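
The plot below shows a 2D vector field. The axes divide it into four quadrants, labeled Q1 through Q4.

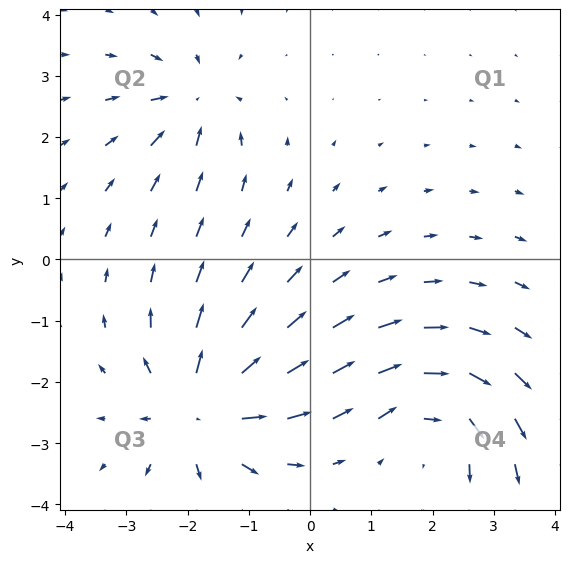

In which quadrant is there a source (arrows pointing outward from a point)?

The source sits at approximately (-1.8, -2.4), which lies in quadrant Q3. The divergence there is about +5, positive as expected for a source.

Q3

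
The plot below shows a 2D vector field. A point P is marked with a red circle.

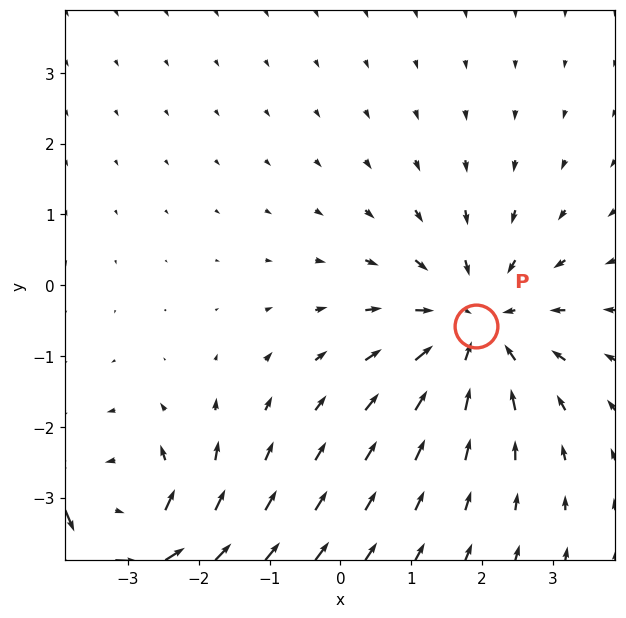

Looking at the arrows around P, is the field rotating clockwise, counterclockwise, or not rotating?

not rotating

Near P at (1.9, -0.6) the arrows show no circulation. The curl there is ≈0.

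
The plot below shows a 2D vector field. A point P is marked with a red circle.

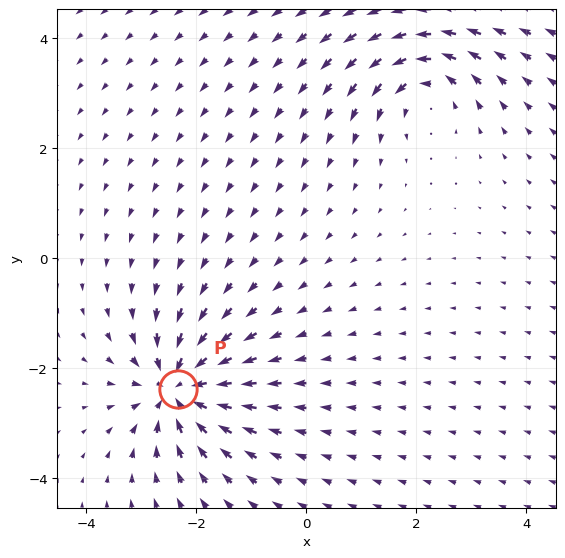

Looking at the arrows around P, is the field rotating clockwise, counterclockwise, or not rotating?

not rotating

Near P at (-2.3, -2.4) the arrows show no circulation. The curl there is ≈0.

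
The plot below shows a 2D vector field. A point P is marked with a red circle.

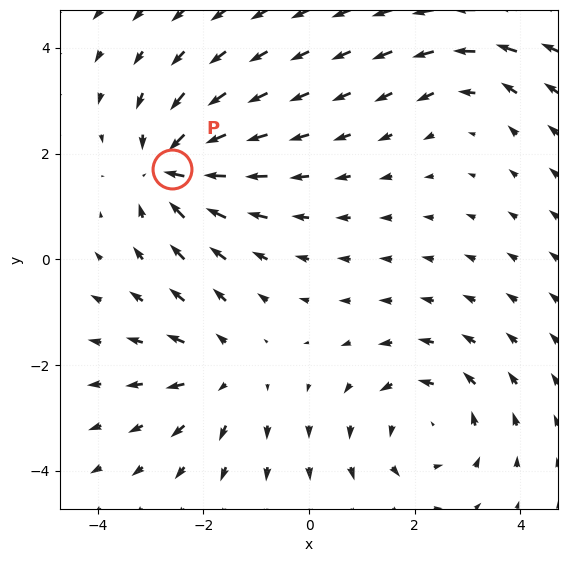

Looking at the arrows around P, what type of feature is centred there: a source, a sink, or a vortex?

At P (-2.6, 1.7) the arrows converge inward. Divergence about -6, curl ≈0 — negative divergence with near-zero curl is a sink.

sink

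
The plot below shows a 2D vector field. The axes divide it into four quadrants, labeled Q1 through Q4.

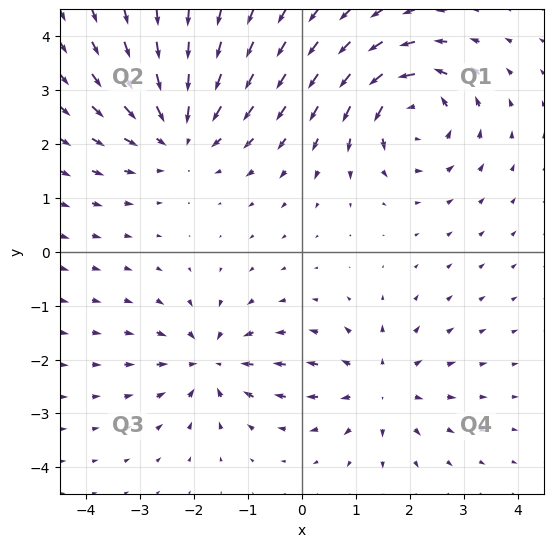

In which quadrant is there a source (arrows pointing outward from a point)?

The source sits at approximately (1.5, -2.5), which lies in quadrant Q4. The divergence there is about +3, positive as expected for a source.

Q4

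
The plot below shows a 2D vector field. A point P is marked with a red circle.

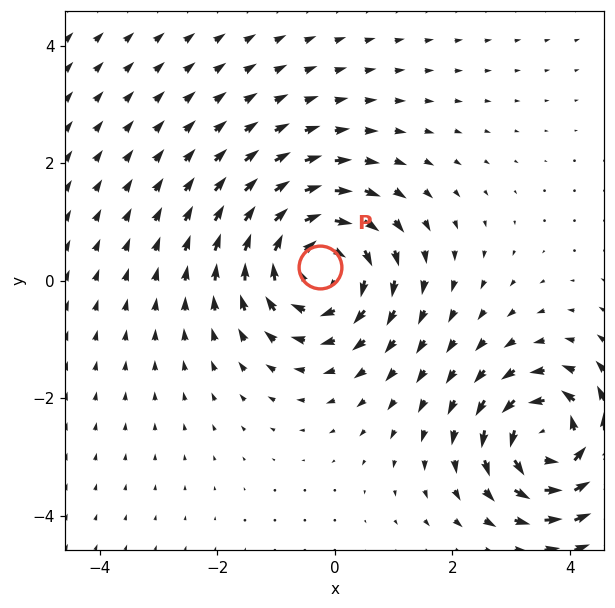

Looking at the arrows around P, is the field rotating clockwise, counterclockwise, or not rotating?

Near P at (-0.3, 0.2) the arrows circulate clockwise. The curl (z-component) there is about -4; negative curl means clockwise rotation.

clockwise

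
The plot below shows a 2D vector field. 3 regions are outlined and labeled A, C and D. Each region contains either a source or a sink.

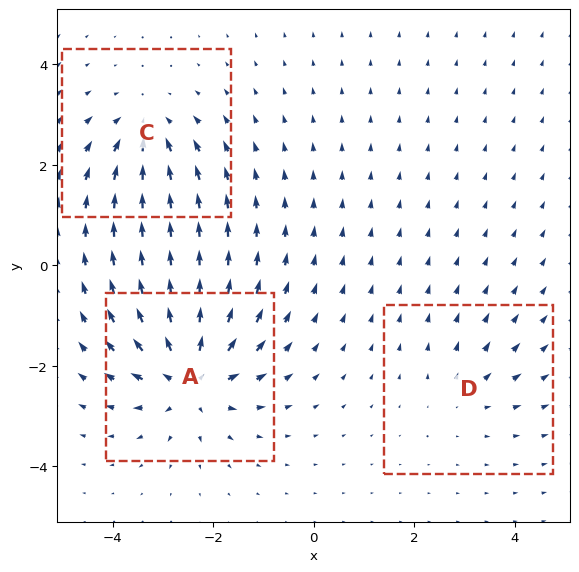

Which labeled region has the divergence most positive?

Divergence at each region's feature centre — A: about +6, C: about -4, D: about +2. Region A is most positive.

A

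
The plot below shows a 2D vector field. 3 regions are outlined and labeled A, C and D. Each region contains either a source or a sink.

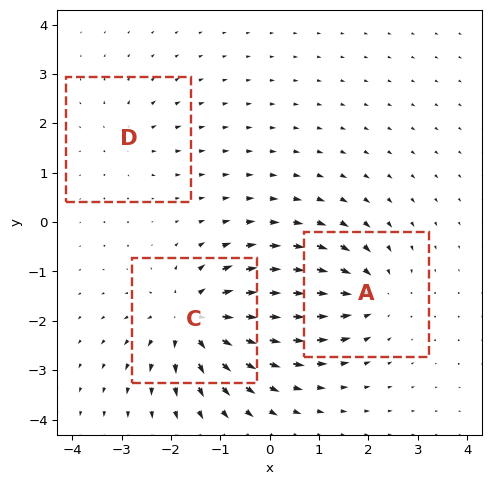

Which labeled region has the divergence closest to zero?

D

Divergence at each region's feature centre — A: about -4, C: about +5, D: about +2. Region D is closest to zero.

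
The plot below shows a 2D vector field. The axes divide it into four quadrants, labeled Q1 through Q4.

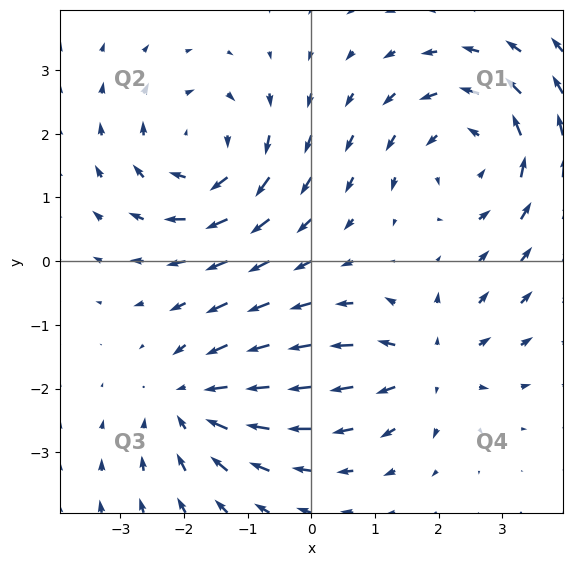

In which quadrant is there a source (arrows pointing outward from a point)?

The source sits at approximately (1.8, -1.6), which lies in quadrant Q4. The divergence there is about +4, positive as expected for a source.

Q4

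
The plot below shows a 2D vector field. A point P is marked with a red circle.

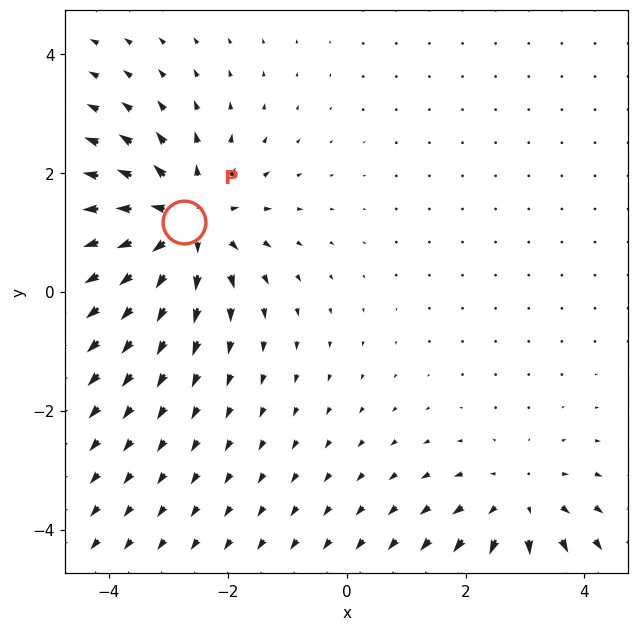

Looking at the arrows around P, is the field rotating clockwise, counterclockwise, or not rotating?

not rotating

Near P at (-2.7, 1.2) the arrows show no circulation. The curl there is ≈0.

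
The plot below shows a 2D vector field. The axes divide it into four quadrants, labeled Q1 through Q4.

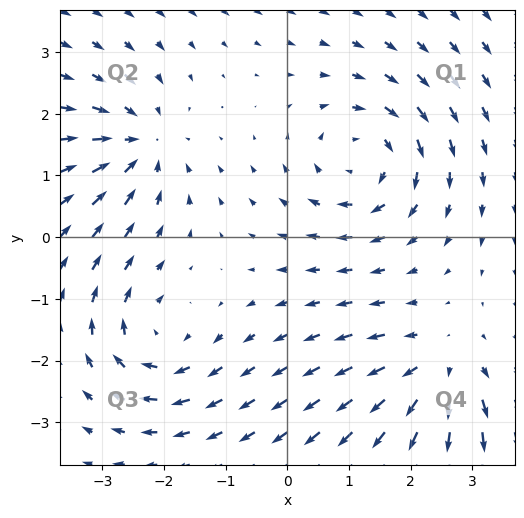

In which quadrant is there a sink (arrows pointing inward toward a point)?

The sink sits at approximately (-2.4, 1.5), which lies in quadrant Q2. The divergence there is about -4, negative as expected for a sink.

Q2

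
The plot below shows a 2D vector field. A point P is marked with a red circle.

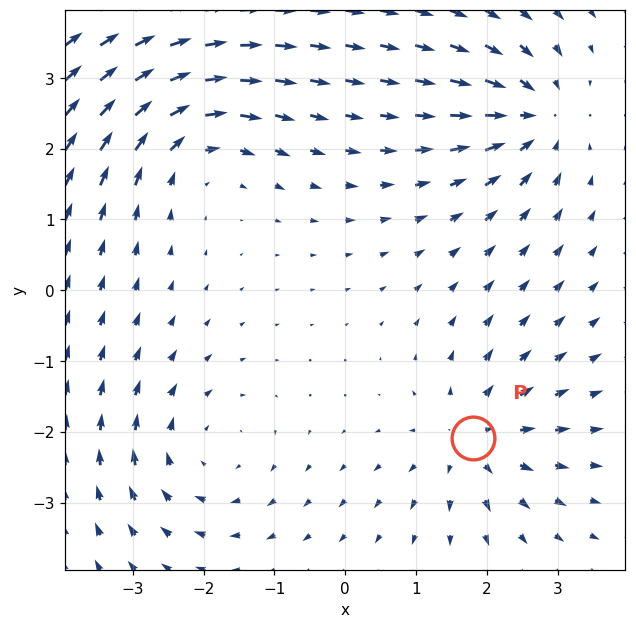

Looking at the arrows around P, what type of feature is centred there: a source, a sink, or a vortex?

At P (1.8, -2.1) the arrows spread outward. Divergence about +3, curl ≈0 — positive divergence with near-zero curl is a source.

source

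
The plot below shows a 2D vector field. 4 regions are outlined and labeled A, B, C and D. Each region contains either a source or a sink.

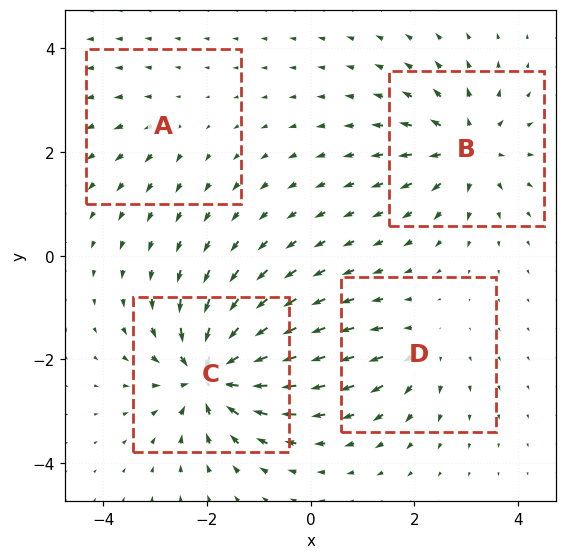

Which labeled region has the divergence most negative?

C

Divergence at each region's feature centre — A: about +2, B: about +6, C: about -9, D: about +4. Region C is most negative.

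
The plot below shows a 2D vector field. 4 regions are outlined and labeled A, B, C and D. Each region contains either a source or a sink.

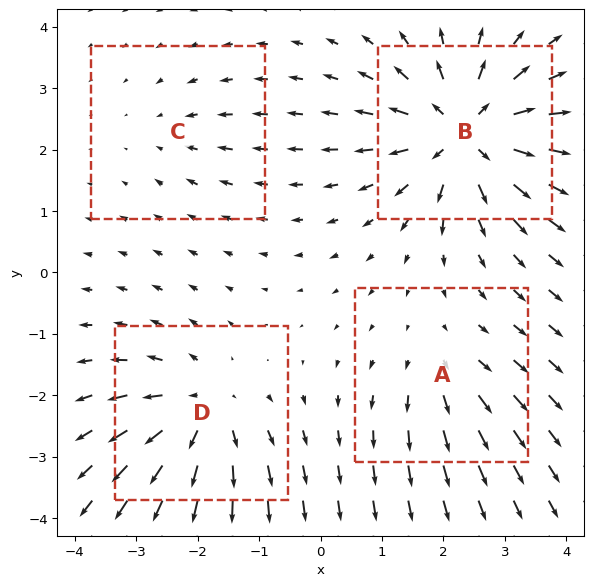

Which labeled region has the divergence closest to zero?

Divergence at each region's feature centre — A: about +3, B: about +8, C: about -2, D: about +6. Region C is closest to zero.

C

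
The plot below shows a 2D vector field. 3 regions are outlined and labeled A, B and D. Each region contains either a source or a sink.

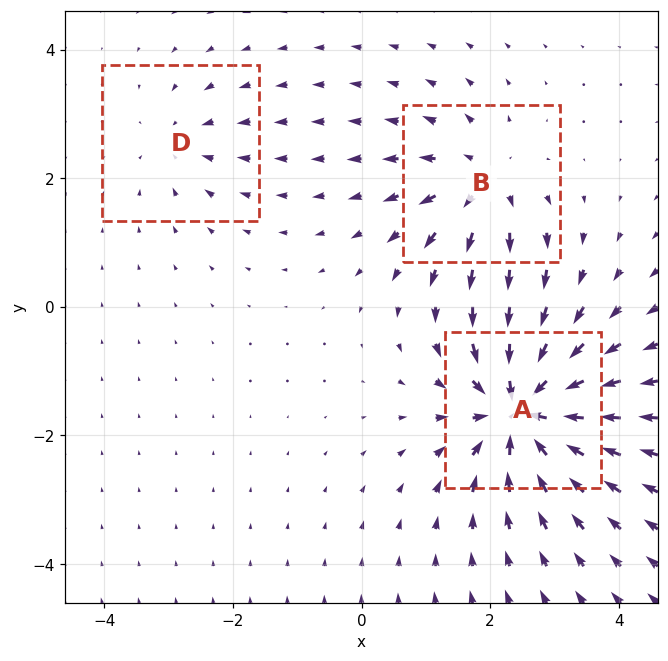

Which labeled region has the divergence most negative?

Divergence at each region's feature centre — A: about -7, B: about +4, D: about -2. Region A is most negative.

A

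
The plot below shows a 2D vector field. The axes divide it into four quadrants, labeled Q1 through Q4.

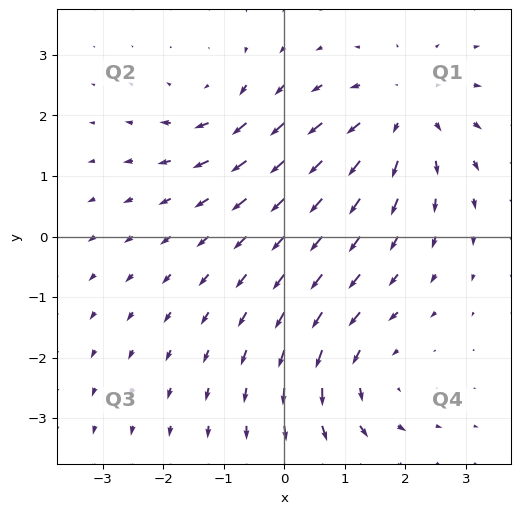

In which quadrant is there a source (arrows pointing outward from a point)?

Q1

The source sits at approximately (2.0, 2.0), which lies in quadrant Q1. The divergence there is about +4, positive as expected for a source.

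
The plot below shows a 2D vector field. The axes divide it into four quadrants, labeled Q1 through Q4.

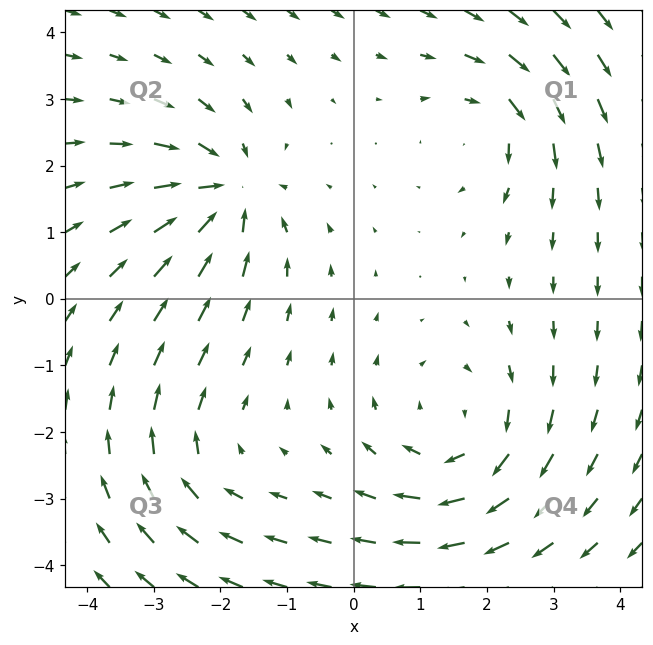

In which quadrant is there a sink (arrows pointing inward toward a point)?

The sink sits at approximately (-1.9, 1.6), which lies in quadrant Q2. The divergence there is about -5, negative as expected for a sink.

Q2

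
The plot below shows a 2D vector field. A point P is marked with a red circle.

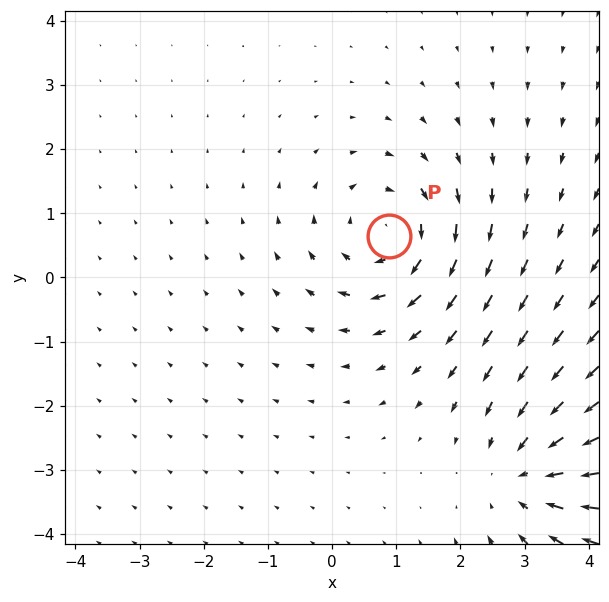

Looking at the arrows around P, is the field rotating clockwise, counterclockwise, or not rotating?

clockwise

Near P at (0.9, 0.6) the arrows circulate clockwise. The curl (z-component) there is about -4; negative curl means clockwise rotation.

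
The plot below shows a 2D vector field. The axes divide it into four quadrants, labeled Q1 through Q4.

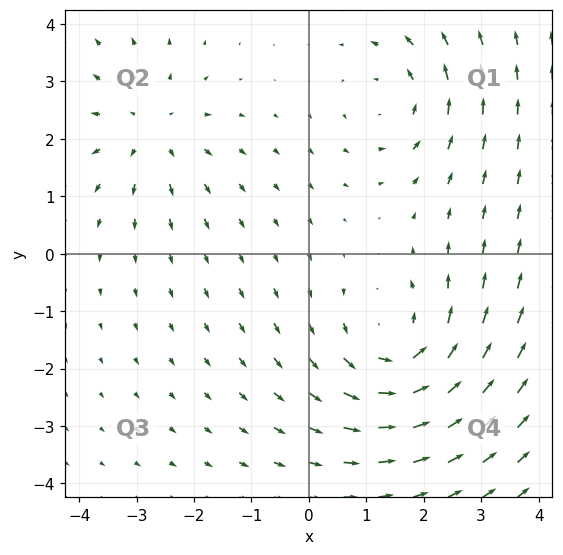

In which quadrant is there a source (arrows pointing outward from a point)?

Q2

The source sits at approximately (-2.8, 2.1), which lies in quadrant Q2. The divergence there is about +3, positive as expected for a source.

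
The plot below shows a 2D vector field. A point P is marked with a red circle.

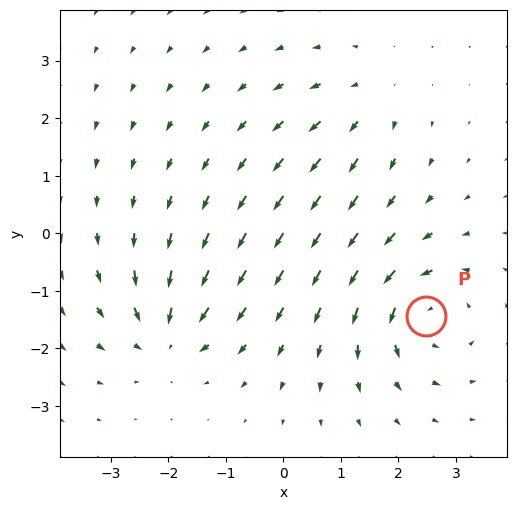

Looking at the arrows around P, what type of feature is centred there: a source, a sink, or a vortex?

At P (2.5, -1.4) the arrows circulate counterclockwise. Divergence ≈0, curl about +5 — near-zero divergence with nonzero curl is a vortex.

vortex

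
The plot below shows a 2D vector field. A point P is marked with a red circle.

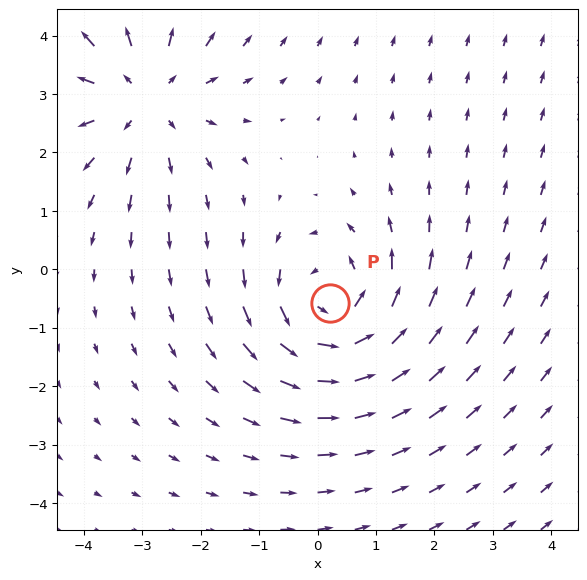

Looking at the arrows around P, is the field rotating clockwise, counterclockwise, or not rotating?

counterclockwise

Near P at (0.2, -0.6) the arrows circulate counterclockwise. The curl (z-component) there is about +3; positive curl means counterclockwise rotation.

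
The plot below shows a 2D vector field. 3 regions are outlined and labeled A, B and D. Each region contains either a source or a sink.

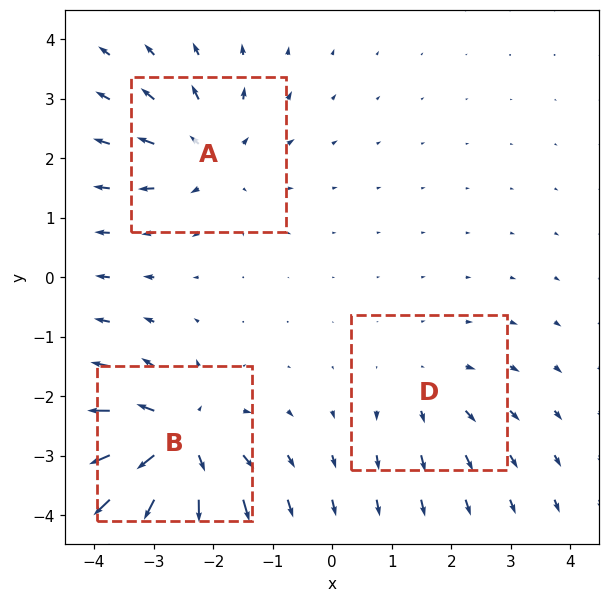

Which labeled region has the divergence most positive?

B

Divergence at each region's feature centre — A: about +3, B: about +6, D: about +2. Region B is most positive.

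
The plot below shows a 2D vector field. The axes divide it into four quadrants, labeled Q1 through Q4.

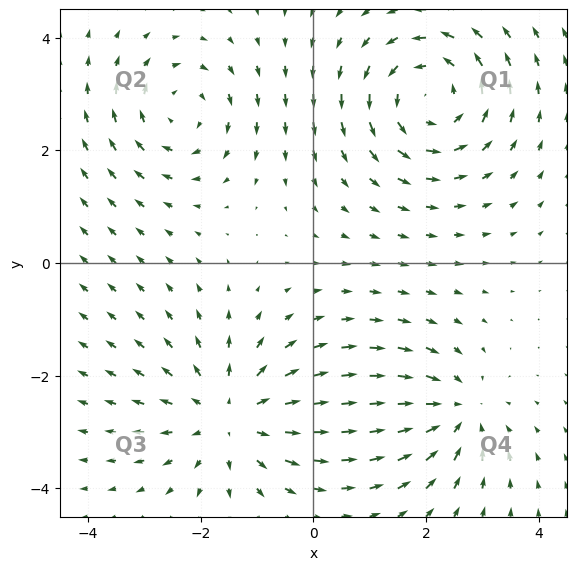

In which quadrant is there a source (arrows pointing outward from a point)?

Q3

The source sits at approximately (-1.5, -2.7), which lies in quadrant Q3. The divergence there is about +3, positive as expected for a source.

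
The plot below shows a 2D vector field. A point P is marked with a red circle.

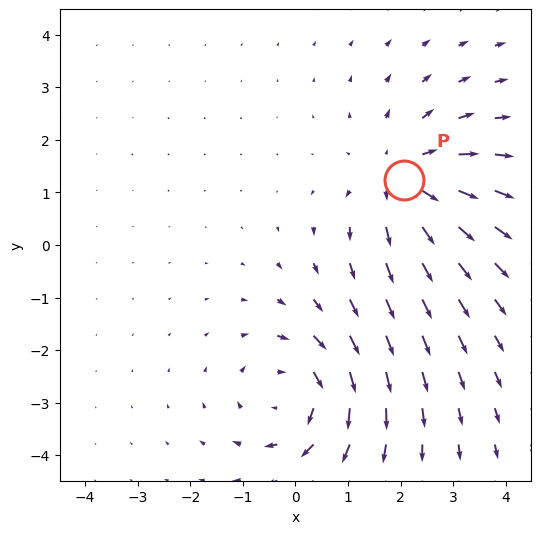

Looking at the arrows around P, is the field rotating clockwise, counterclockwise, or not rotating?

not rotating

Near P at (2.1, 1.2) the arrows show no circulation. The curl there is ≈0.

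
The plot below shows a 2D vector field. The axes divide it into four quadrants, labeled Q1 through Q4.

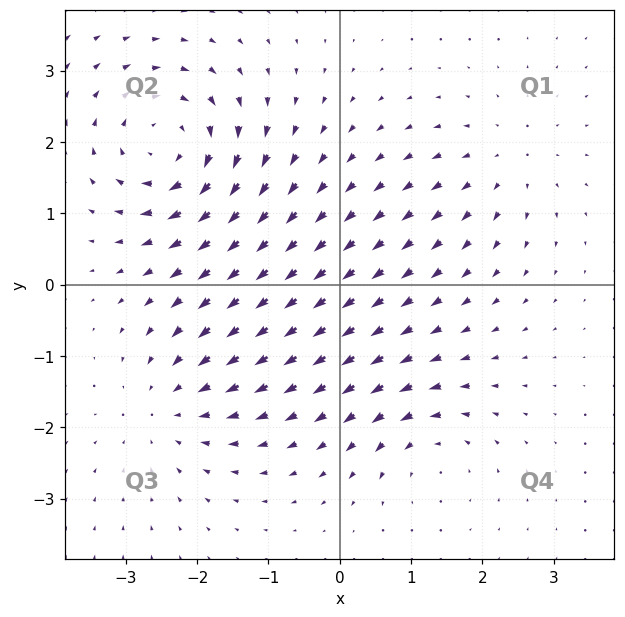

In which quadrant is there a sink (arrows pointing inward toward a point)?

The sink sits at approximately (-2.4, -1.7), which lies in quadrant Q3. The divergence there is about -3, negative as expected for a sink.

Q3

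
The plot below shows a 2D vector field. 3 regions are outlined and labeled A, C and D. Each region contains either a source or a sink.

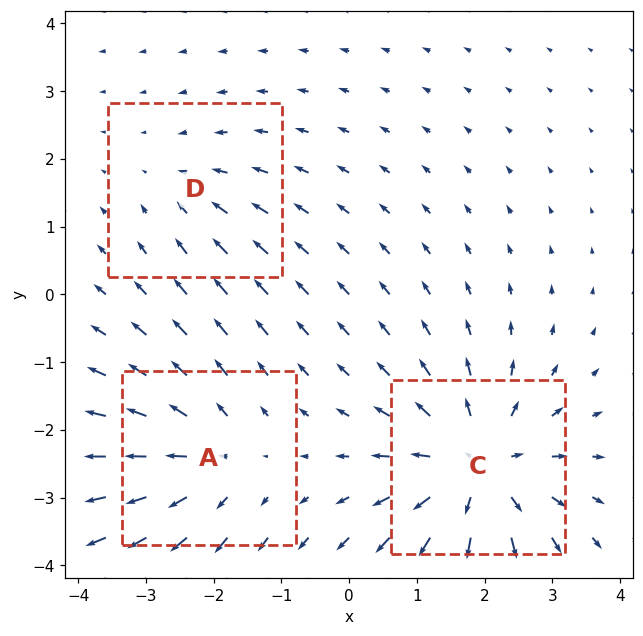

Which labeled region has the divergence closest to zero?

Divergence at each region's feature centre — A: about +3, C: about +5, D: about -2. Region D is closest to zero.

D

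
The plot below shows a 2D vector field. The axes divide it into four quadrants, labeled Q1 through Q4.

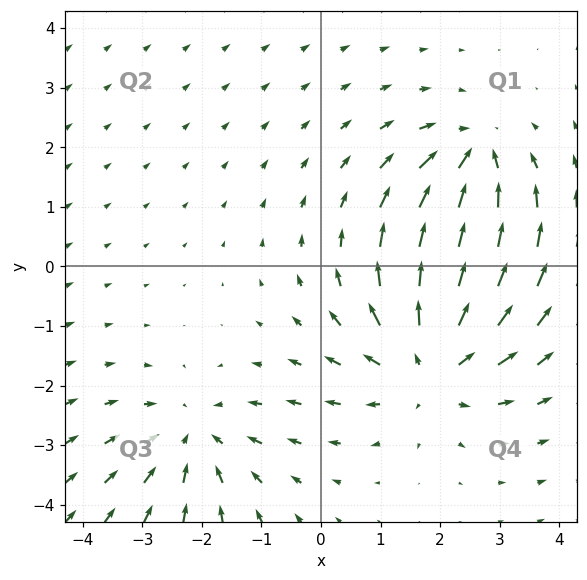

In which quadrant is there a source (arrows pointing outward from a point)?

Q4

The source sits at approximately (1.8, -1.6), which lies in quadrant Q4. The divergence there is about +4, positive as expected for a source.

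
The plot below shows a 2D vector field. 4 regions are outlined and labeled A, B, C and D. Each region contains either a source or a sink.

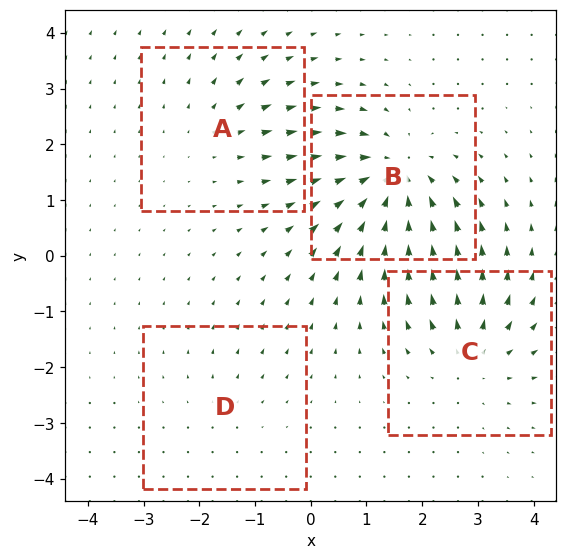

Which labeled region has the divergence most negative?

Divergence at each region's feature centre — A: about +3, B: about -7, C: about +5, D: about +2. Region B is most negative.

B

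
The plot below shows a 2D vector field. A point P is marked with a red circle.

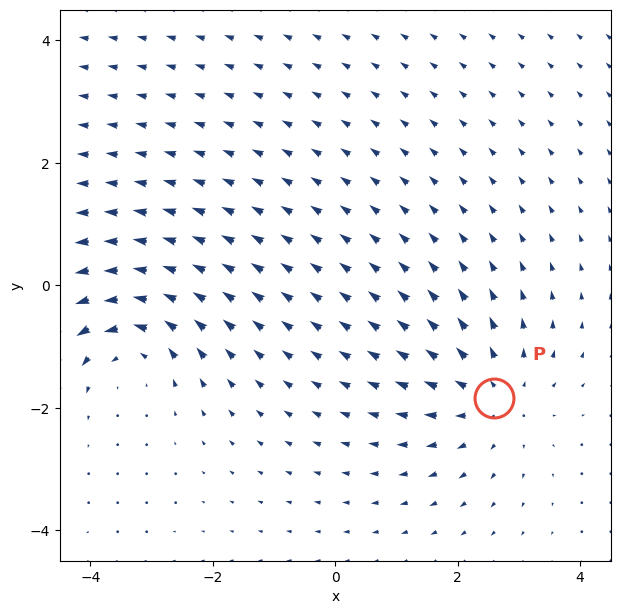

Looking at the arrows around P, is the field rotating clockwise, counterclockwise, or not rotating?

not rotating

Near P at (2.6, -1.8) the arrows show no circulation. The curl there is ≈0.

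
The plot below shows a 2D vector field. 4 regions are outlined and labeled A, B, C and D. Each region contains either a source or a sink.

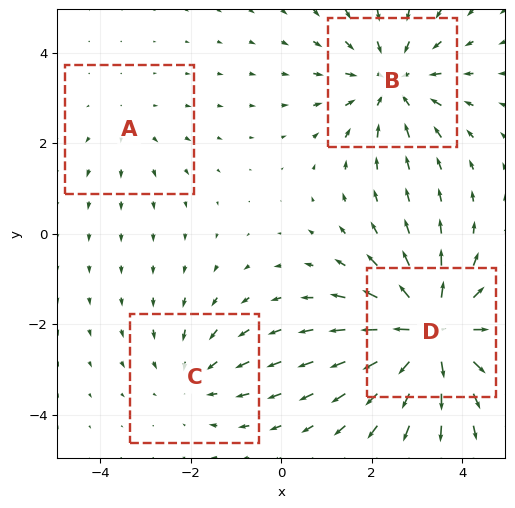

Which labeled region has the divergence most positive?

D

Divergence at each region's feature centre — A: about +2, B: about -4, C: about -3, D: about +6. Region D is most positive.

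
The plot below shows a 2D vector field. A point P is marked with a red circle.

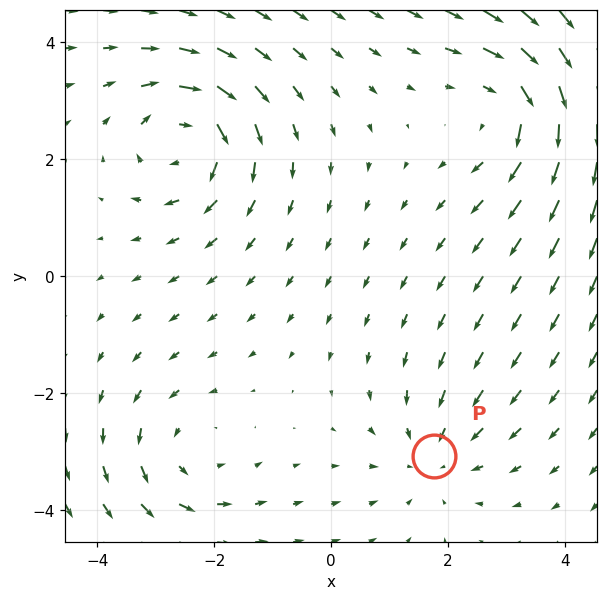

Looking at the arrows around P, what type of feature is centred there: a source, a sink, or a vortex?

sink

At P (1.8, -3.1) the arrows converge inward. Divergence about -2, curl ≈0 — negative divergence with near-zero curl is a sink.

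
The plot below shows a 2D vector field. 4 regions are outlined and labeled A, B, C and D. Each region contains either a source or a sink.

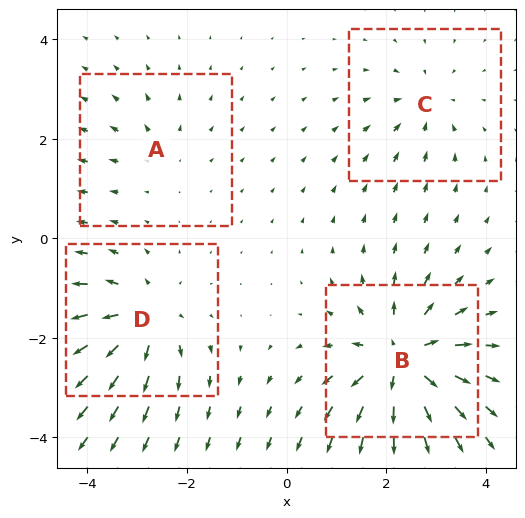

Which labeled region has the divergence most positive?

B

Divergence at each region's feature centre — A: about +2, B: about +8, C: about -3, D: about +5. Region B is most positive.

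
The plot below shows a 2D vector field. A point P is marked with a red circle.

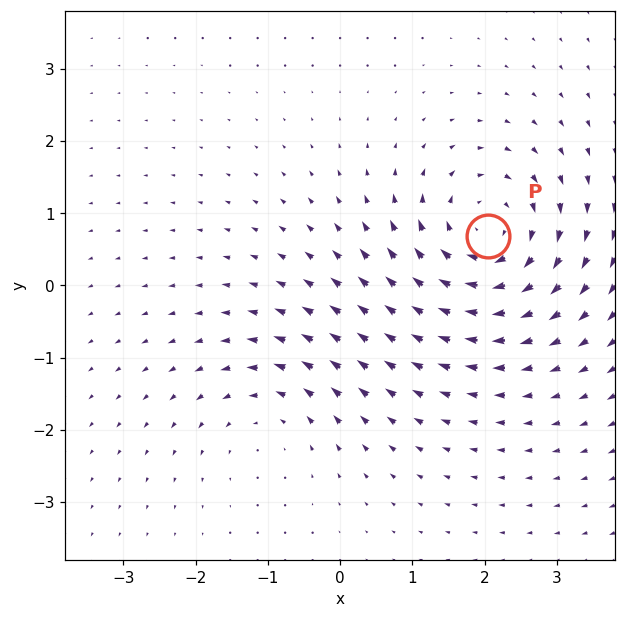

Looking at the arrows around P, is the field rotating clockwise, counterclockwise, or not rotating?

Near P at (2.1, 0.7) the arrows circulate clockwise. The curl (z-component) there is about -4; negative curl means clockwise rotation.

clockwise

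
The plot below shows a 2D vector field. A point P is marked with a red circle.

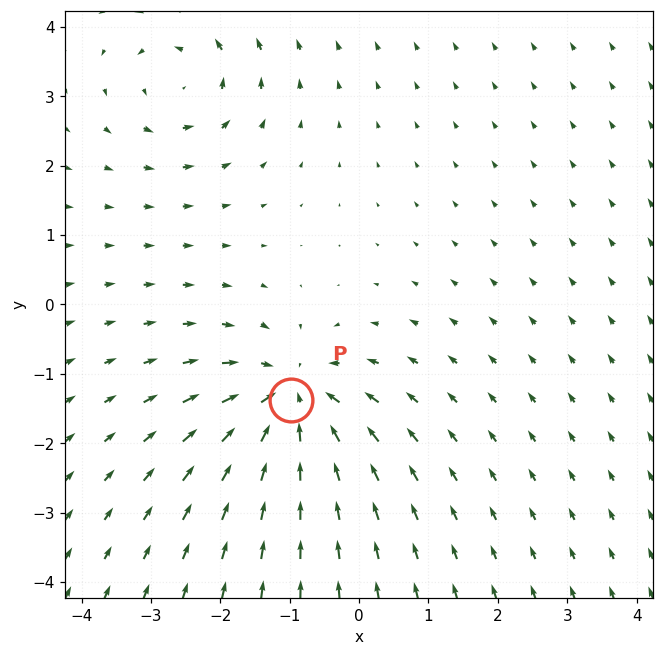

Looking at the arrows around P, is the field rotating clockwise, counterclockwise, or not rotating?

not rotating

Near P at (-1.0, -1.4) the arrows show no circulation. The curl there is ≈0.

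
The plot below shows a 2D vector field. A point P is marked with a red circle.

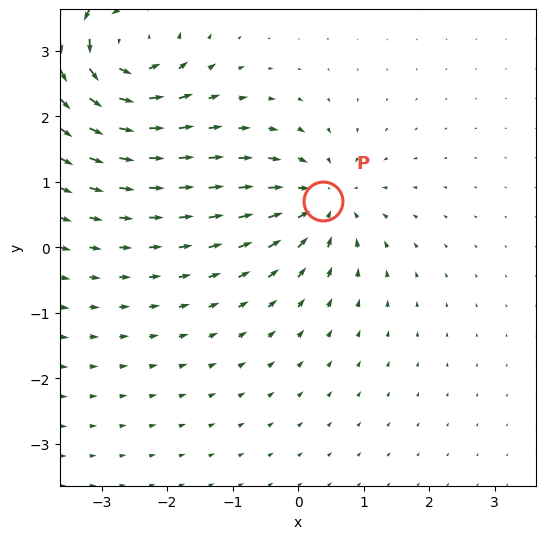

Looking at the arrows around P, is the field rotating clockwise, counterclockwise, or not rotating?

not rotating

Near P at (0.4, 0.7) the arrows show no circulation. The curl there is ≈0.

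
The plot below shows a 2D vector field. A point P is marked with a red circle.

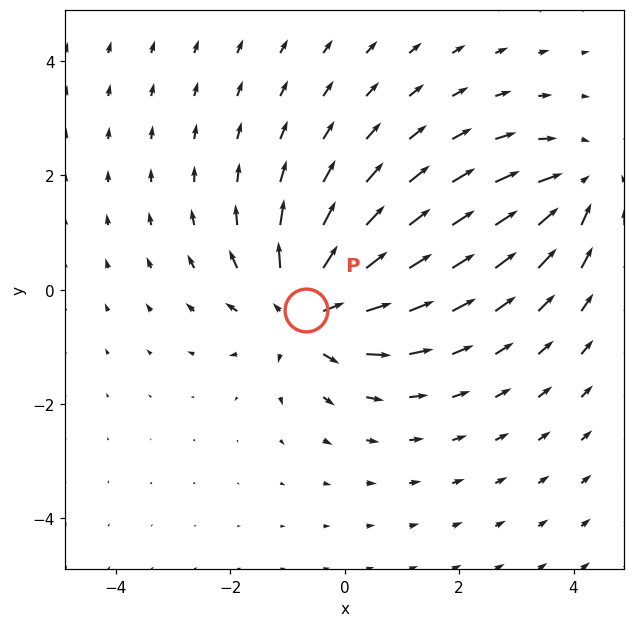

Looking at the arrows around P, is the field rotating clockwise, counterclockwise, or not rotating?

not rotating

Near P at (-0.7, -0.4) the arrows show no circulation. The curl there is ≈0.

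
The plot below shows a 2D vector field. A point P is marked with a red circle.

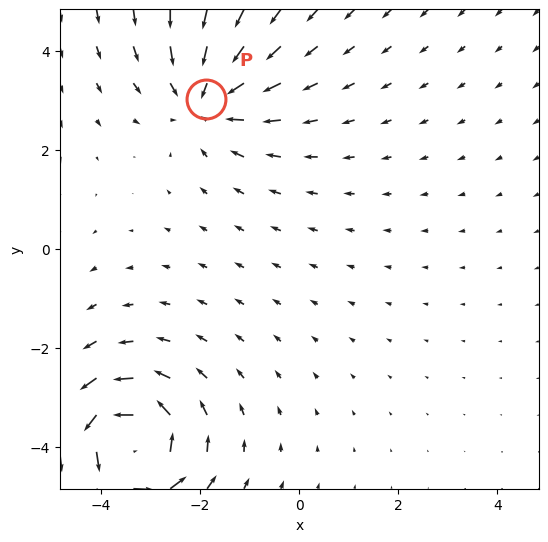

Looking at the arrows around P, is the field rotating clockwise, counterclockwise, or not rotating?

not rotating

Near P at (-1.9, 3.0) the arrows show no circulation. The curl there is ≈0.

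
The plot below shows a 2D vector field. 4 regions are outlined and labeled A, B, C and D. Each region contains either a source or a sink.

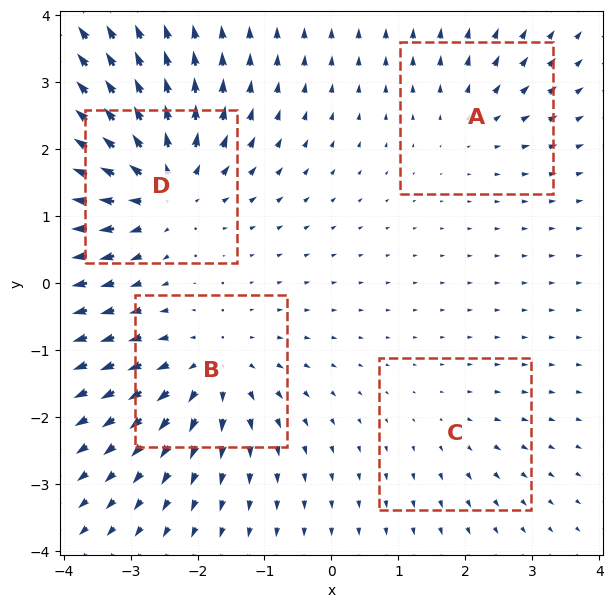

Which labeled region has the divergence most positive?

Divergence at each region's feature centre — A: about +3, B: about +6, C: about +2, D: about +8. Region D is most positive.

D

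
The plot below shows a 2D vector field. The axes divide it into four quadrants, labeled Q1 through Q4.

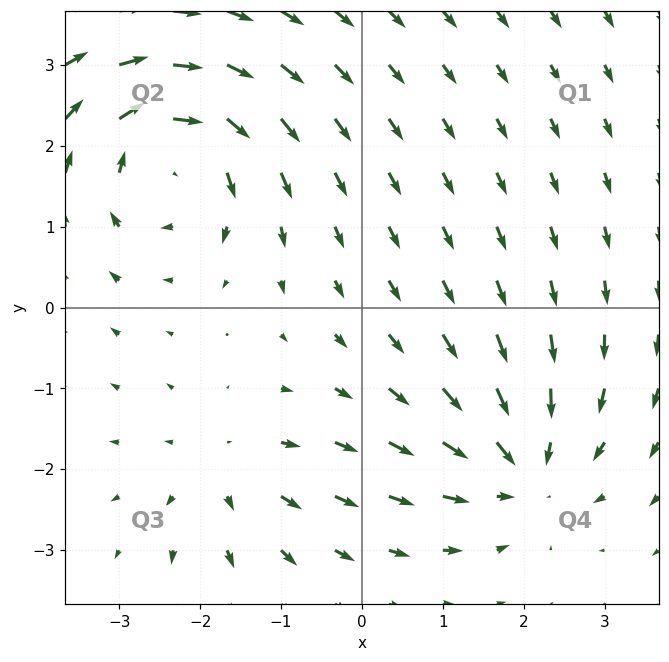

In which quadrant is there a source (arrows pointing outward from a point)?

The source sits at approximately (-1.7, -2.0), which lies in quadrant Q3. The divergence there is about +3, positive as expected for a source.

Q3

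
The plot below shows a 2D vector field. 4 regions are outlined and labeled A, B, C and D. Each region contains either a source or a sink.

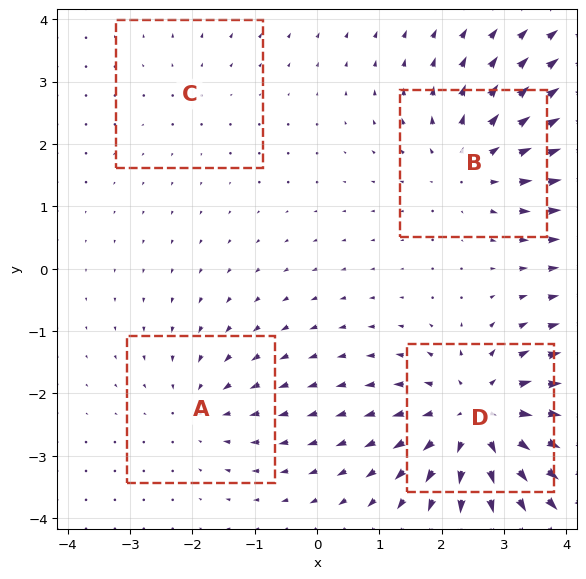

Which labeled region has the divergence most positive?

D

Divergence at each region's feature centre — A: about -3, B: about +4, C: about +2, D: about +6. Region D is most positive.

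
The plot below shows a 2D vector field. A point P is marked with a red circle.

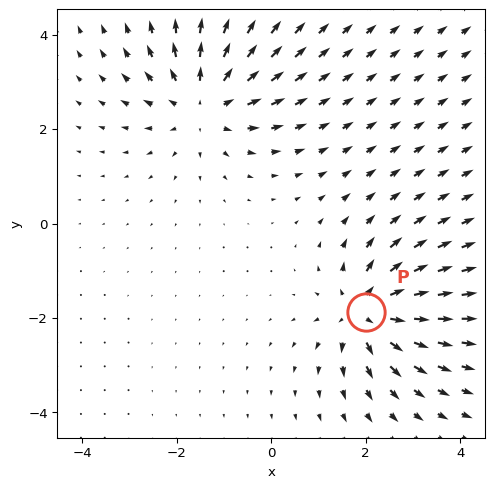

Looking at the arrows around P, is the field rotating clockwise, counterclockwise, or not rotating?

Near P at (2.0, -1.9) the arrows show no circulation. The curl there is ≈0.

not rotating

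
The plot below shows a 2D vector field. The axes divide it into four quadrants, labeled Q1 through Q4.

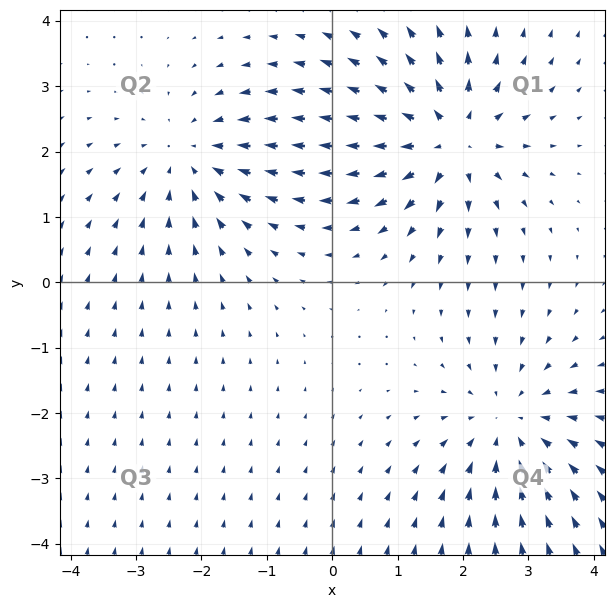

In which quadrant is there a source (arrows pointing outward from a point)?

Q1

The source sits at approximately (1.8, 2.2), which lies in quadrant Q1. The divergence there is about +6, positive as expected for a source.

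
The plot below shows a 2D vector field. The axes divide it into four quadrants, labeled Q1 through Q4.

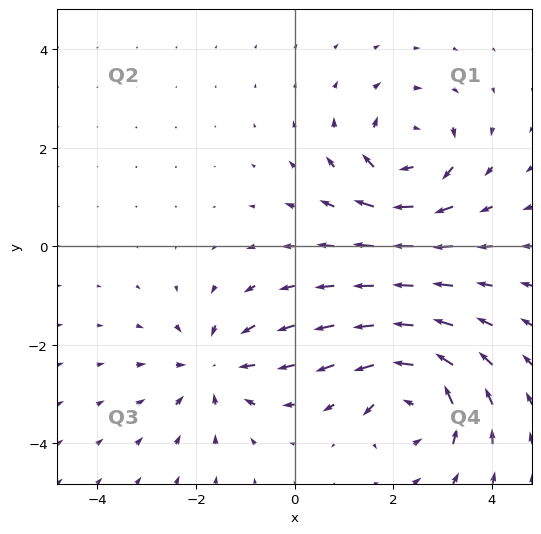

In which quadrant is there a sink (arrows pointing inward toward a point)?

Q3

The sink sits at approximately (-1.6, -2.5), which lies in quadrant Q3. The divergence there is about -3, negative as expected for a sink.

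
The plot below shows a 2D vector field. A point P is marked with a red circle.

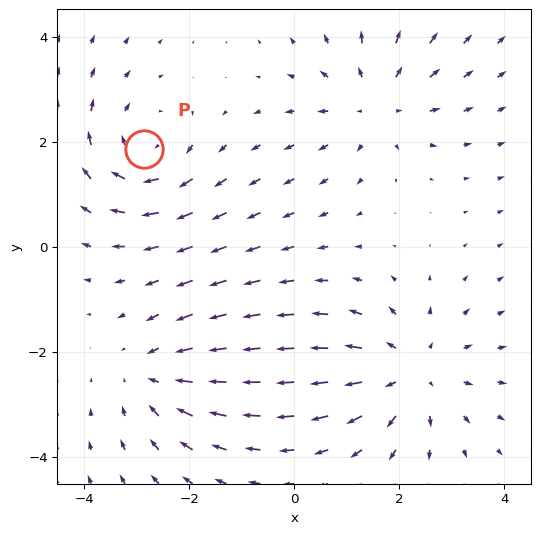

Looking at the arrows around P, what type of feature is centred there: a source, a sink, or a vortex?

vortex

At P (-2.9, 1.8) the arrows circulate clockwise. Divergence ≈0, curl about -4 — near-zero divergence with nonzero curl is a vortex.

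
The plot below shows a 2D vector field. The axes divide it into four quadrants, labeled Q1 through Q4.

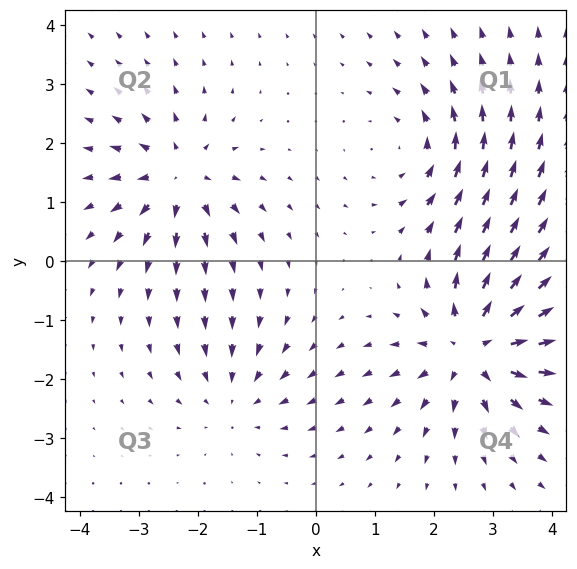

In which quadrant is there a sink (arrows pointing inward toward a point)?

The sink sits at approximately (-1.4, -2.3), which lies in quadrant Q3. The divergence there is about -3, negative as expected for a sink.

Q3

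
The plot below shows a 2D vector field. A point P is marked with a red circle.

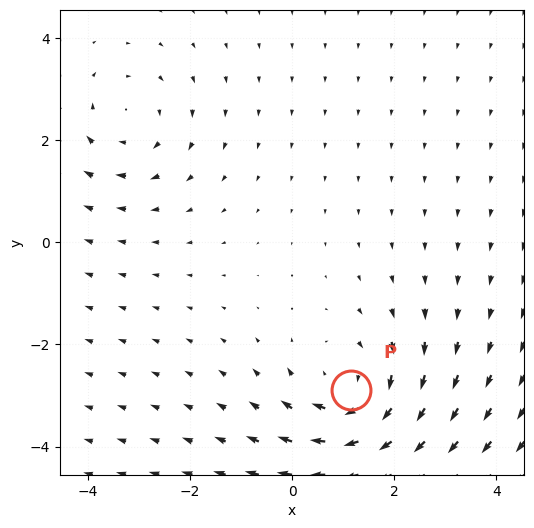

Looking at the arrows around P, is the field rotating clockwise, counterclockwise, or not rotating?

Near P at (1.2, -2.9) the arrows circulate clockwise. The curl (z-component) there is about -3; negative curl means clockwise rotation.

clockwise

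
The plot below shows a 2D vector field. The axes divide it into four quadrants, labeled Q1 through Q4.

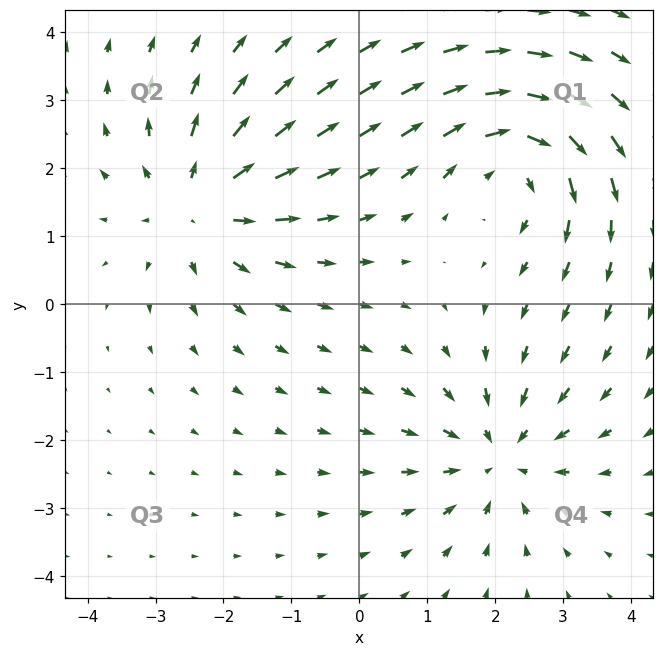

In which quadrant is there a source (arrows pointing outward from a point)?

The source sits at approximately (-2.4, 1.5), which lies in quadrant Q2. The divergence there is about +4, positive as expected for a source.

Q2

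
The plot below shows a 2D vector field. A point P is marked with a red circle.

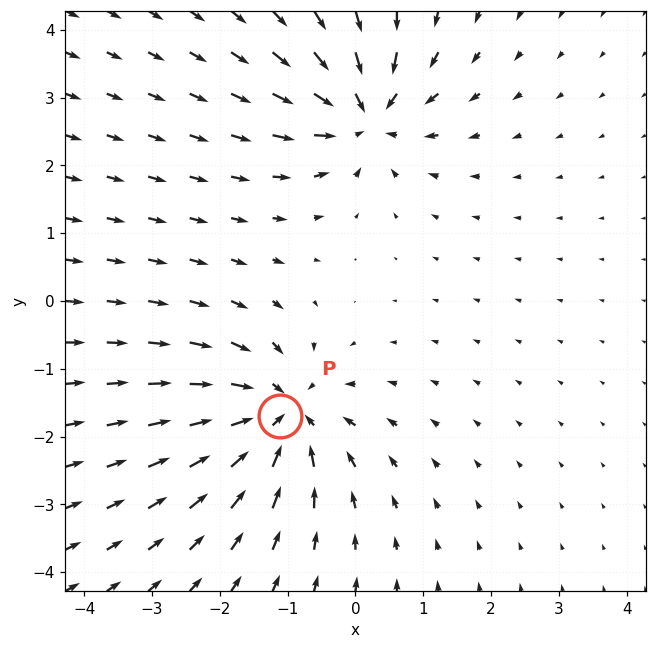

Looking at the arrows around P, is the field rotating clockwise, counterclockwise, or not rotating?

Near P at (-1.1, -1.7) the arrows show no circulation. The curl there is ≈0.

not rotating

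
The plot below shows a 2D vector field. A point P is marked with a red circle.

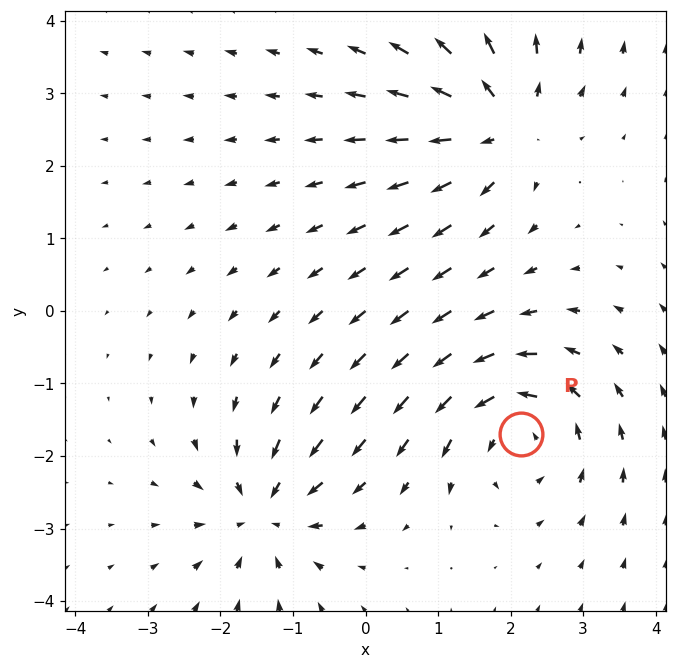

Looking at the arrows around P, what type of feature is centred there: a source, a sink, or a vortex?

At P (2.1, -1.7) the arrows circulate counterclockwise. Divergence ≈0, curl about +5 — near-zero divergence with nonzero curl is a vortex.

vortex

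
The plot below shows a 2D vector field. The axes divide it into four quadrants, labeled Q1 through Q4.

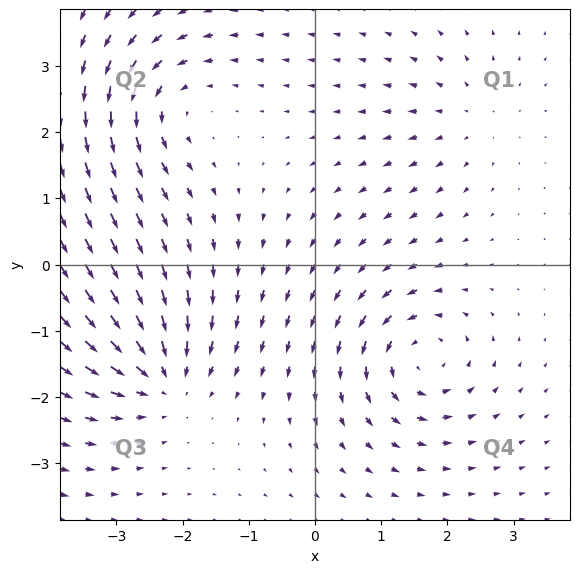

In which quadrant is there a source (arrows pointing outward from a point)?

The source sits at approximately (2.4, 2.2), which lies in quadrant Q1. The divergence there is about +3, positive as expected for a source.

Q1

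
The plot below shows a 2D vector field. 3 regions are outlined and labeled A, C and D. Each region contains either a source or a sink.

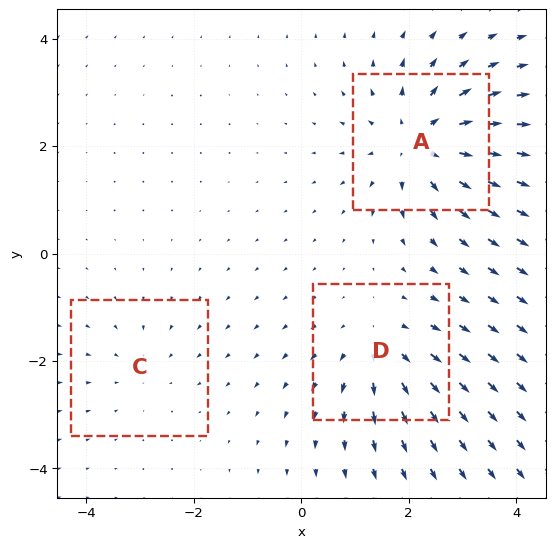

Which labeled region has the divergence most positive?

A

Divergence at each region's feature centre — A: about +5, C: about -2, D: about +3. Region A is most positive.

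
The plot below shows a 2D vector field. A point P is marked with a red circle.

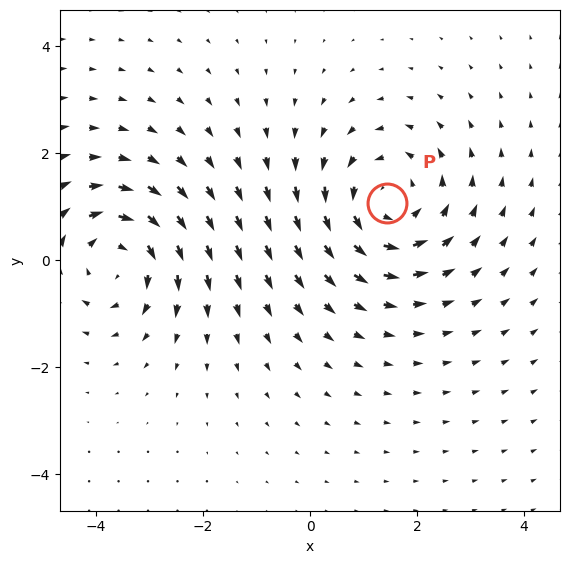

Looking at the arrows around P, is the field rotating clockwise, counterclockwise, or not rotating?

Near P at (1.4, 1.1) the arrows circulate counterclockwise. The curl (z-component) there is about +3; positive curl means counterclockwise rotation.

counterclockwise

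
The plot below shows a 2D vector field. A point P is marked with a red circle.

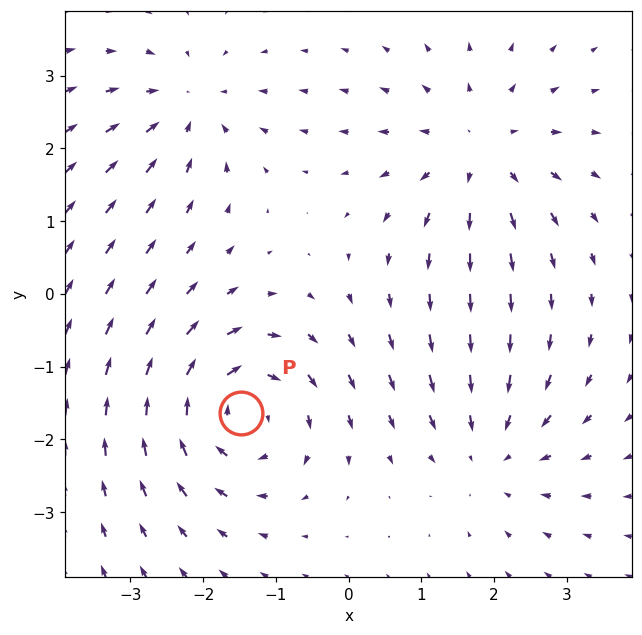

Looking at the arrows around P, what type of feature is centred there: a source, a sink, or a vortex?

At P (-1.5, -1.6) the arrows circulate clockwise. Divergence ≈0, curl about -5 — near-zero divergence with nonzero curl is a vortex.

vortex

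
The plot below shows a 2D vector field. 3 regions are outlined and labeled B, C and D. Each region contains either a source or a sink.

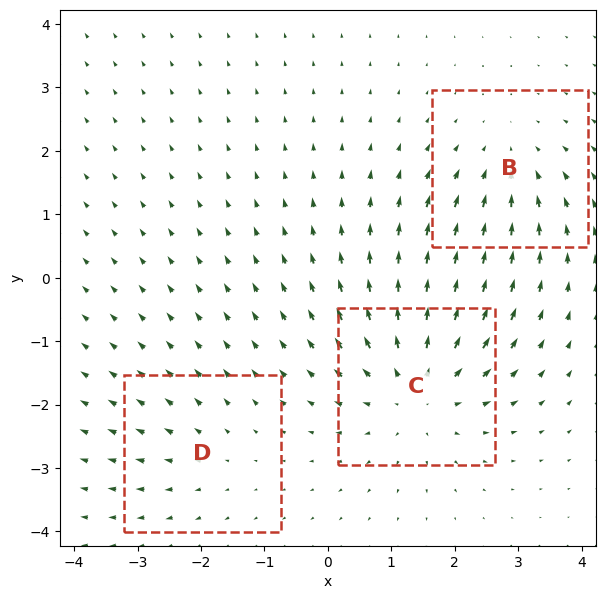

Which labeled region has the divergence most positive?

Divergence at each region's feature centre — B: about -3, C: about +4, D: about +2. Region C is most positive.

C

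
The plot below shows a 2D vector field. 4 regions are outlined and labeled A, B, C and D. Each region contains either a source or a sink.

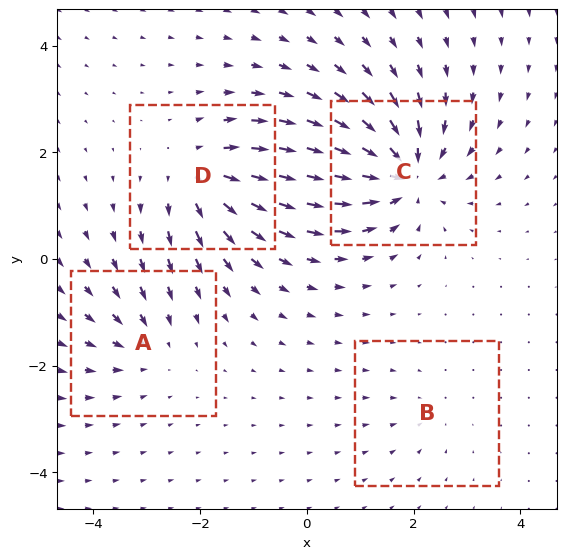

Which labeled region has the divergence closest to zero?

B

Divergence at each region's feature centre — A: about -4, B: about -2, C: about -8, D: about +6. Region B is closest to zero.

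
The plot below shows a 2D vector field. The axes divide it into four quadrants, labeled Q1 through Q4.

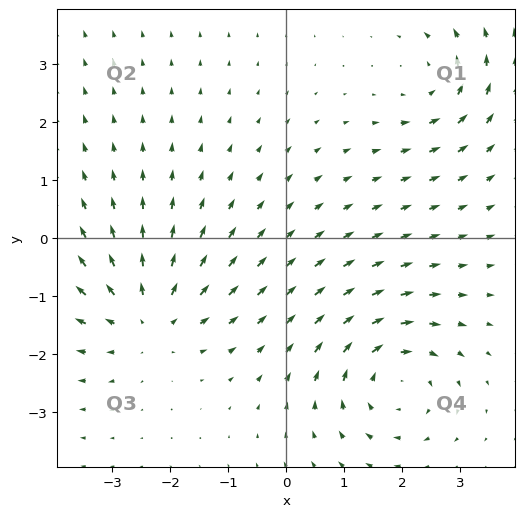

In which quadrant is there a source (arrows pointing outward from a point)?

The source sits at approximately (-2.4, -1.4), which lies in quadrant Q3. The divergence there is about +5, positive as expected for a source.

Q3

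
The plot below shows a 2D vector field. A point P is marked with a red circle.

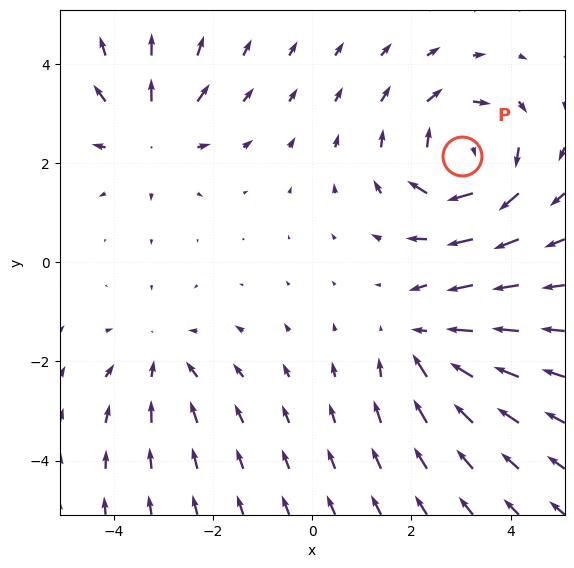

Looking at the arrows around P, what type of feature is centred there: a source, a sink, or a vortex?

vortex

At P (3.0, 2.1) the arrows circulate clockwise. Divergence ≈0, curl about -5 — near-zero divergence with nonzero curl is a vortex.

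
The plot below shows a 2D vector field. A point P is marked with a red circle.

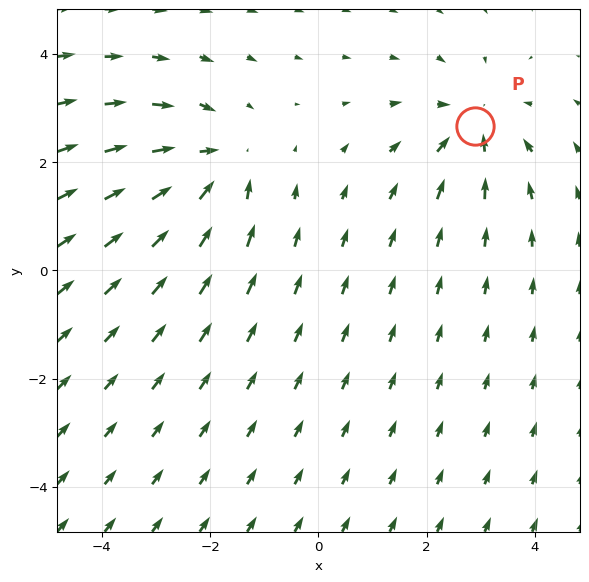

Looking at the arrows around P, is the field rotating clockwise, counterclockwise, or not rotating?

not rotating

Near P at (2.9, 2.7) the arrows show no circulation. The curl there is ≈0.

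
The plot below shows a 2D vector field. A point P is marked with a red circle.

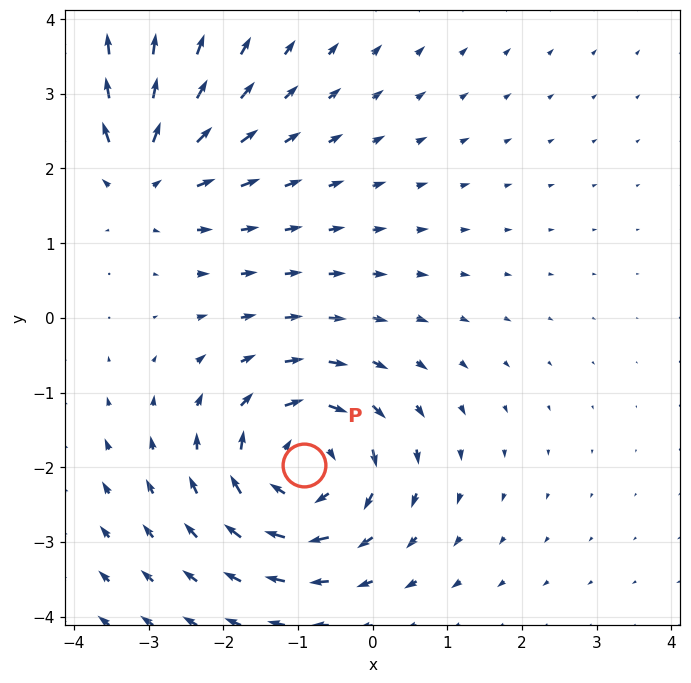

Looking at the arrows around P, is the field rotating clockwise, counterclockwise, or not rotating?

Near P at (-0.9, -2.0) the arrows circulate clockwise. The curl (z-component) there is about -5; negative curl means clockwise rotation.

clockwise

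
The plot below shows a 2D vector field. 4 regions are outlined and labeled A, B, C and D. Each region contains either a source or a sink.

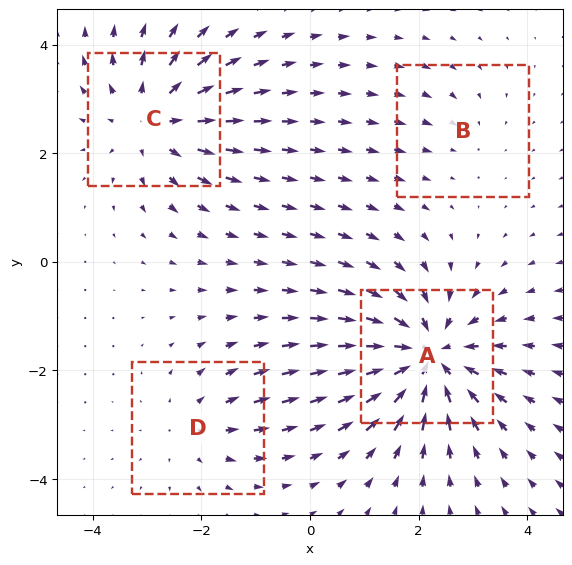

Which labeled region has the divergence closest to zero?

Divergence at each region's feature centre — A: about -7, B: about -2, C: about +5, D: about +3. Region B is closest to zero.

B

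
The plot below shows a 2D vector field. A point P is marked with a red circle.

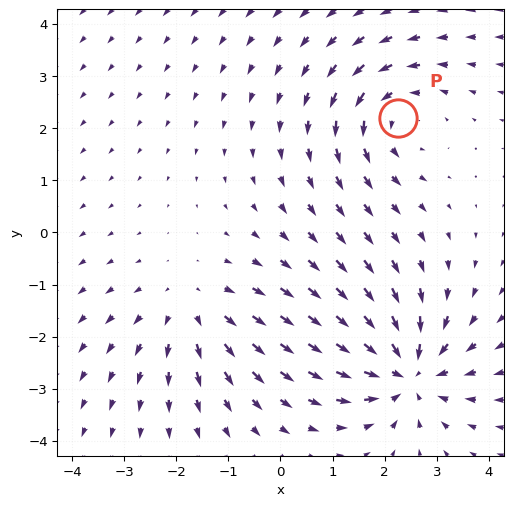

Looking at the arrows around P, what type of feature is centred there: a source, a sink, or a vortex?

vortex

At P (2.2, 2.2) the arrows circulate counterclockwise. Divergence ≈0, curl about +3 — near-zero divergence with nonzero curl is a vortex.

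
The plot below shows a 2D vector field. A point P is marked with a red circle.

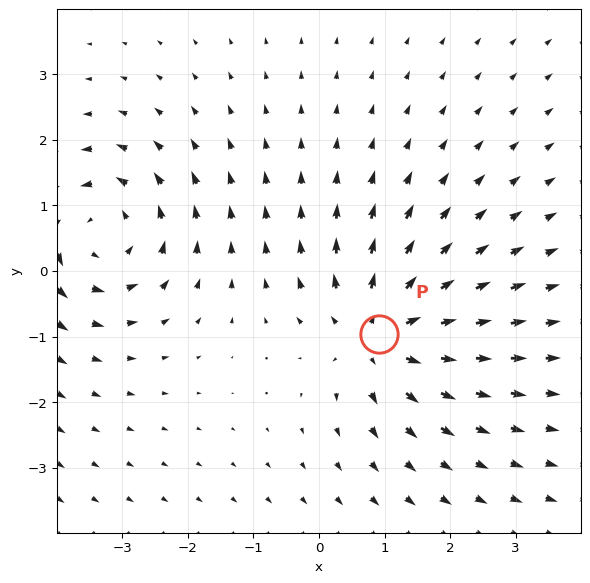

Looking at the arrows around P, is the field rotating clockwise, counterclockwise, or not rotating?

Near P at (0.9, -1.0) the arrows show no circulation. The curl there is ≈0.

not rotating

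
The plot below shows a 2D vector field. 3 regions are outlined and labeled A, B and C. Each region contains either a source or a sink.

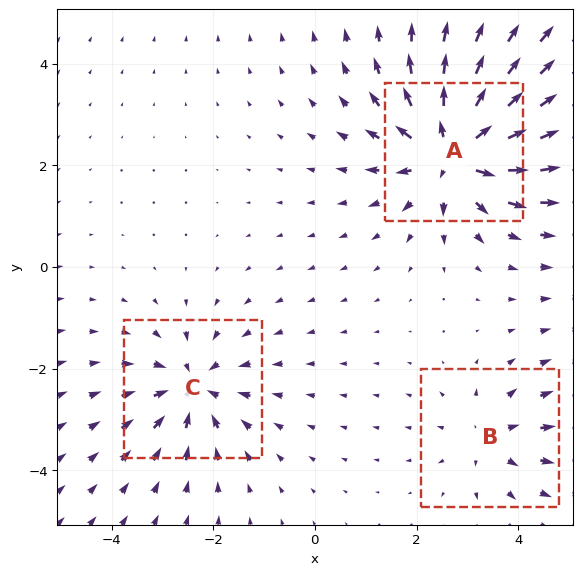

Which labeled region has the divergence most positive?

Divergence at each region's feature centre — A: about +5, B: about +2, C: about -4. Region A is most positive.

A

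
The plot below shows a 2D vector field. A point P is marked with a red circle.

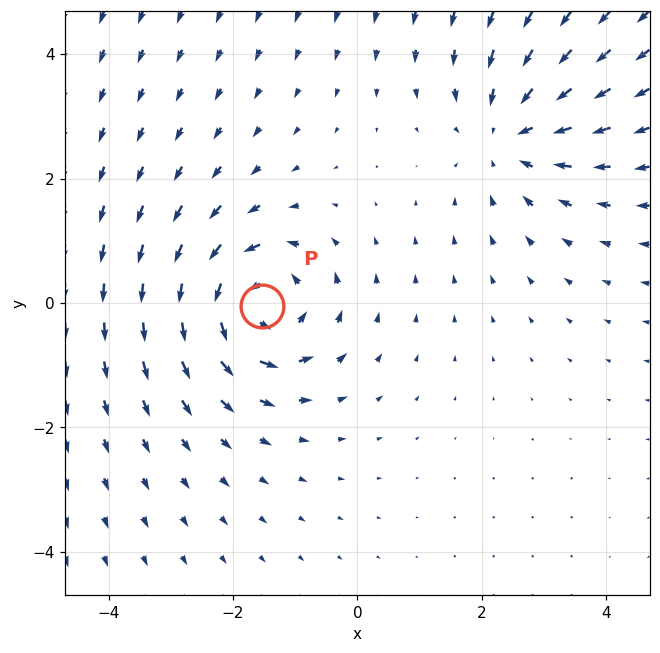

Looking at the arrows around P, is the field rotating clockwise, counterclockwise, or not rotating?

Near P at (-1.5, -0.0) the arrows circulate counterclockwise. The curl (z-component) there is about +4; positive curl means counterclockwise rotation.

counterclockwise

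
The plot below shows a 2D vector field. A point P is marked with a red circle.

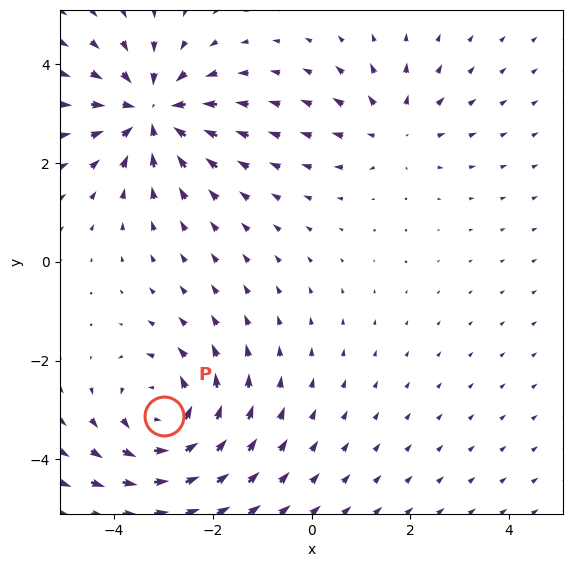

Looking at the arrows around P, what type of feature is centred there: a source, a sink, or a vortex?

vortex

At P (-3.0, -3.1) the arrows circulate counterclockwise. Divergence ≈0, curl about +4 — near-zero divergence with nonzero curl is a vortex.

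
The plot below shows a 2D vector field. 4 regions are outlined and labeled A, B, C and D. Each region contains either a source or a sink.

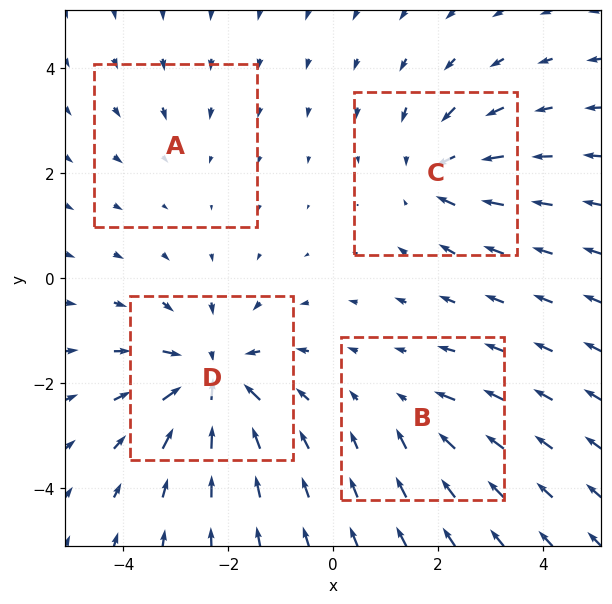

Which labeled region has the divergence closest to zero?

A

Divergence at each region's feature centre — A: about -2, B: about -3, C: about -5, D: about -8. Region A is closest to zero.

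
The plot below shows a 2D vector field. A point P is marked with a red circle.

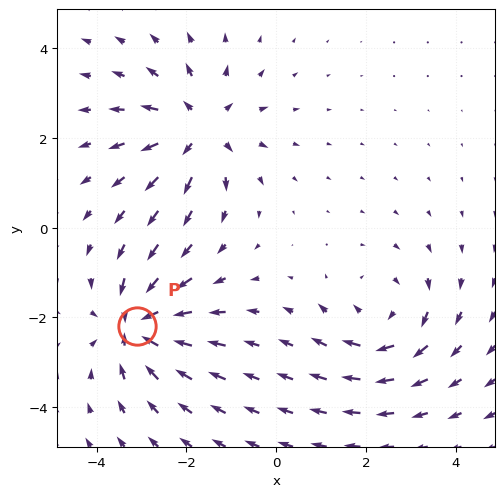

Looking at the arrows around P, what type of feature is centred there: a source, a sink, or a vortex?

At P (-3.1, -2.2) the arrows converge inward. Divergence about -7, curl ≈0 — negative divergence with near-zero curl is a sink.

sink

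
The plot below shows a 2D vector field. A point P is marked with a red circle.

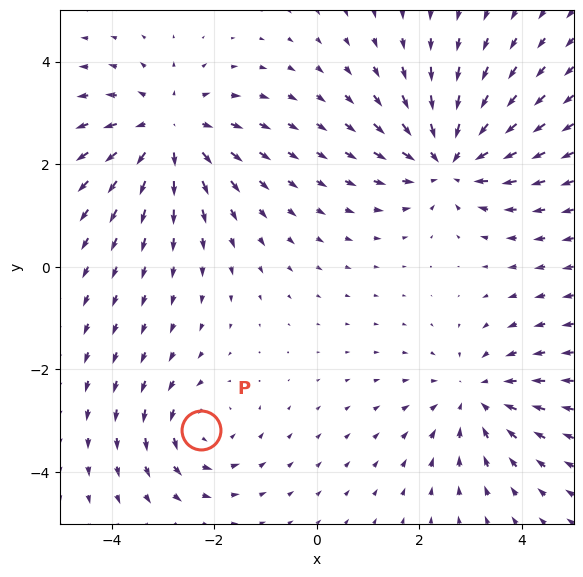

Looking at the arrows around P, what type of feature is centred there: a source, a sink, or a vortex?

vortex

At P (-2.2, -3.2) the arrows circulate counterclockwise. Divergence ≈0, curl about +4 — near-zero divergence with nonzero curl is a vortex.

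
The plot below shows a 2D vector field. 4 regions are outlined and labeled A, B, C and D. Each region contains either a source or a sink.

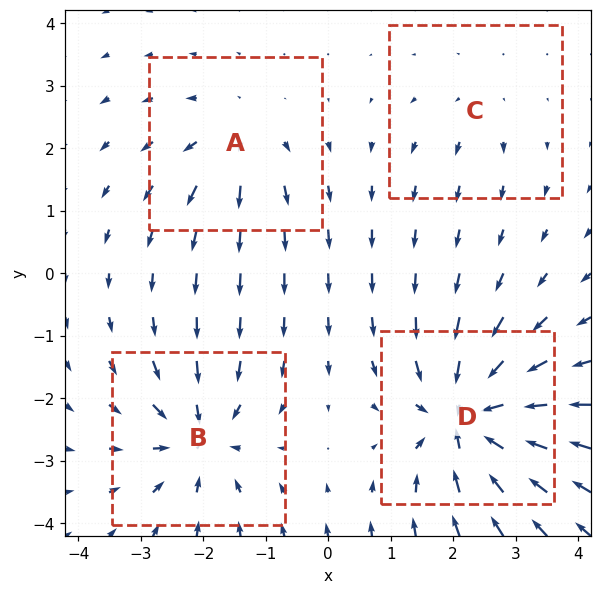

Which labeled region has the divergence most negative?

D

Divergence at each region's feature centre — A: about +4, B: about -6, C: about +2, D: about -9. Region D is most negative.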